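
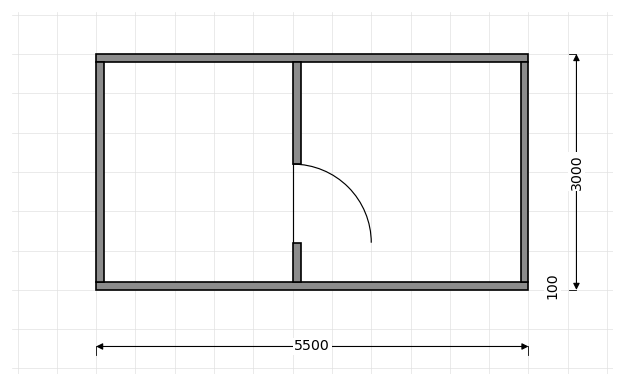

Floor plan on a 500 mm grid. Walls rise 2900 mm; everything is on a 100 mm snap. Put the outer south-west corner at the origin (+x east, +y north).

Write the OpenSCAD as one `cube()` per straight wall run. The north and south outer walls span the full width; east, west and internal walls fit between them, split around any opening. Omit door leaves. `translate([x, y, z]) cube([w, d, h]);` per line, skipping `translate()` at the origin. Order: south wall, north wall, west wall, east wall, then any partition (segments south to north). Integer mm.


cube([5500, 100, 2900]);
translate([0, 2900, 0]) cube([5500, 100, 2900]);
translate([0, 100, 0]) cube([100, 2800, 2900]);
translate([5400, 100, 0]) cube([100, 2800, 2900]);
translate([2500, 100, 0]) cube([100, 500, 2900]);
translate([2500, 1600, 0]) cube([100, 1300, 2900]);


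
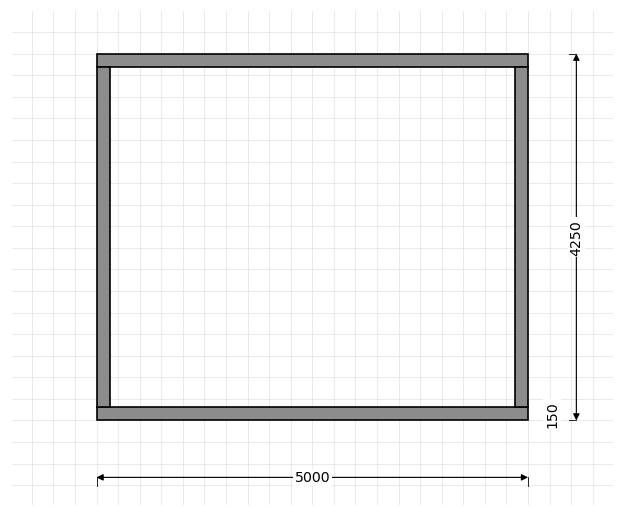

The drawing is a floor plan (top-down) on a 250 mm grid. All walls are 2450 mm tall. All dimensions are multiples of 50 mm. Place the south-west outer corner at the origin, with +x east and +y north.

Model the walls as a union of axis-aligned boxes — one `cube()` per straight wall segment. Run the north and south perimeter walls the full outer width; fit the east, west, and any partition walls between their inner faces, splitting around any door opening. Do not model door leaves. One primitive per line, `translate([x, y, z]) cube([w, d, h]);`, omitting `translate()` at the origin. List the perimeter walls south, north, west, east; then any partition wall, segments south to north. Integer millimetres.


cube([5000, 150, 2450]);
translate([0, 4100, 0]) cube([5000, 150, 2450]);
translate([0, 150, 0]) cube([150, 3950, 2450]);
translate([4850, 150, 0]) cube([150, 3950, 2450]);


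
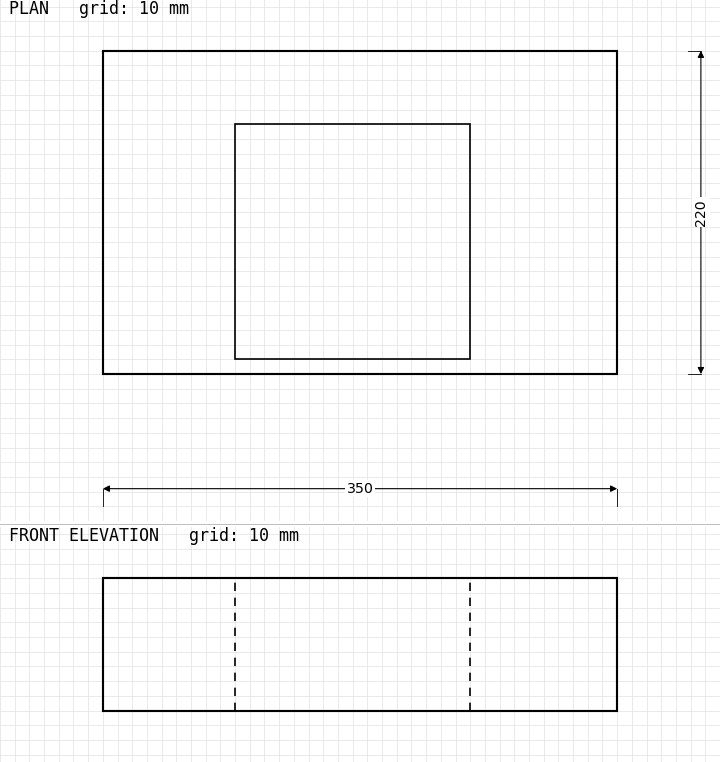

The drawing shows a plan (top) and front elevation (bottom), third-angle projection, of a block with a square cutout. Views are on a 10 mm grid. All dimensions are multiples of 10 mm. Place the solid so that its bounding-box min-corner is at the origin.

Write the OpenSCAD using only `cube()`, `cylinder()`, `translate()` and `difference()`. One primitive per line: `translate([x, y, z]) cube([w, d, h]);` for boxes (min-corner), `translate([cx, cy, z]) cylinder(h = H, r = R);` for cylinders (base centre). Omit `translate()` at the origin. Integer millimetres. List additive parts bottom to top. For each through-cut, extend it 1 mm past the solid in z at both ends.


difference() {
  cube([350, 220, 90]);
  translate([90, 10, -1]) cube([160, 160, 92]);
}


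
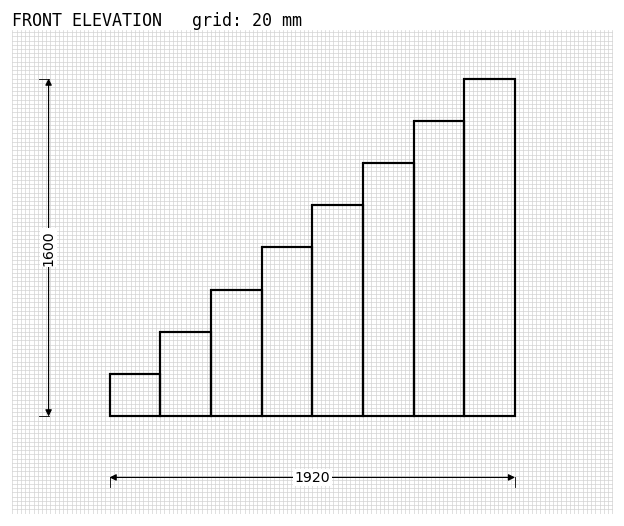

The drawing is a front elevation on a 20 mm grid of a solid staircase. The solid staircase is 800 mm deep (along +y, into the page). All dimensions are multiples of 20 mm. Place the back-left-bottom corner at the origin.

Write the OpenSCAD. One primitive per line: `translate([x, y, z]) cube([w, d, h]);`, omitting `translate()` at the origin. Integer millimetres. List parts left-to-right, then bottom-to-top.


cube([240, 800, 200]);
translate([240, 0, 0]) cube([240, 800, 400]);
translate([480, 0, 0]) cube([240, 800, 600]);
translate([720, 0, 0]) cube([240, 800, 800]);
translate([960, 0, 0]) cube([240, 800, 1000]);
translate([1200, 0, 0]) cube([240, 800, 1200]);
translate([1440, 0, 0]) cube([240, 800, 1400]);
translate([1680, 0, 0]) cube([240, 800, 1600]);


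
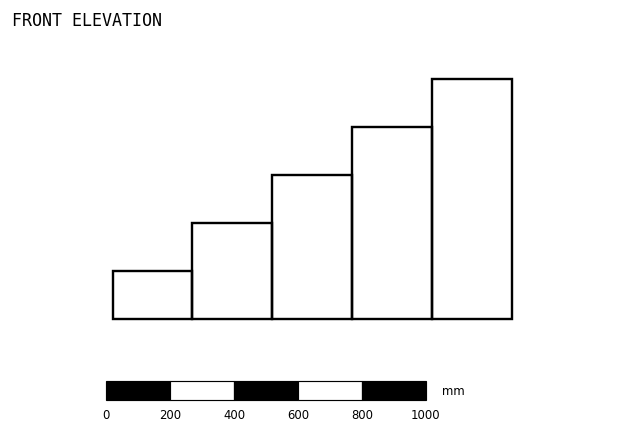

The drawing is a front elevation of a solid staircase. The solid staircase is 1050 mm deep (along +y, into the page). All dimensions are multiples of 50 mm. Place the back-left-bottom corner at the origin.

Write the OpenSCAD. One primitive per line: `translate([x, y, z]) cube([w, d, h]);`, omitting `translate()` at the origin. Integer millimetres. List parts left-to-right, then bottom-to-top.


cube([250, 1050, 150]);
translate([250, 0, 0]) cube([250, 1050, 300]);
translate([500, 0, 0]) cube([250, 1050, 450]);
translate([750, 0, 0]) cube([250, 1050, 600]);
translate([1000, 0, 0]) cube([250, 1050, 750]);


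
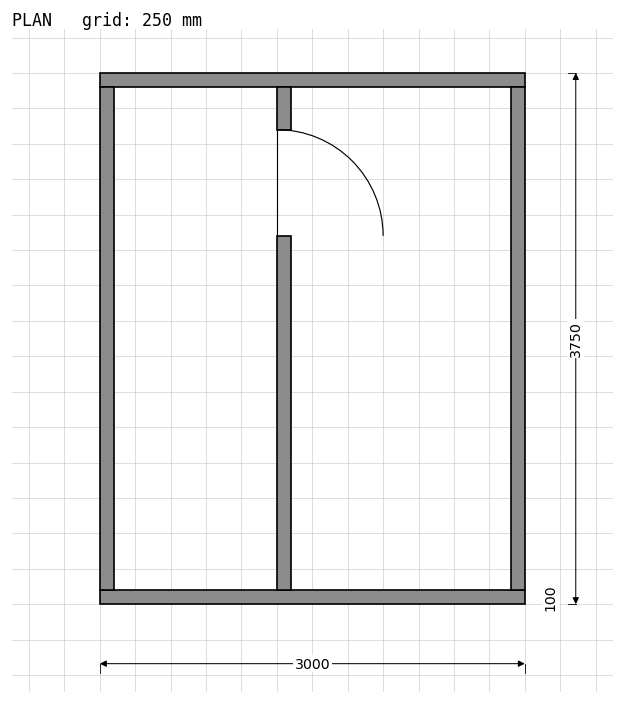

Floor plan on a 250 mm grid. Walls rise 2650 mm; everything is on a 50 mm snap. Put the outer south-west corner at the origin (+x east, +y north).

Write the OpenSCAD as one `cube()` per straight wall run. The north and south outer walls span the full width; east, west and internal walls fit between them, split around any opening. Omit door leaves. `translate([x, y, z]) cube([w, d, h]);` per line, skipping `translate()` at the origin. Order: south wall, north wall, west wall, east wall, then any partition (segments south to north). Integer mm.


cube([3000, 100, 2650]);
translate([0, 3650, 0]) cube([3000, 100, 2650]);
translate([0, 100, 0]) cube([100, 3550, 2650]);
translate([2900, 100, 0]) cube([100, 3550, 2650]);
translate([1250, 100, 0]) cube([100, 2500, 2650]);
translate([1250, 3350, 0]) cube([100, 300, 2650]);


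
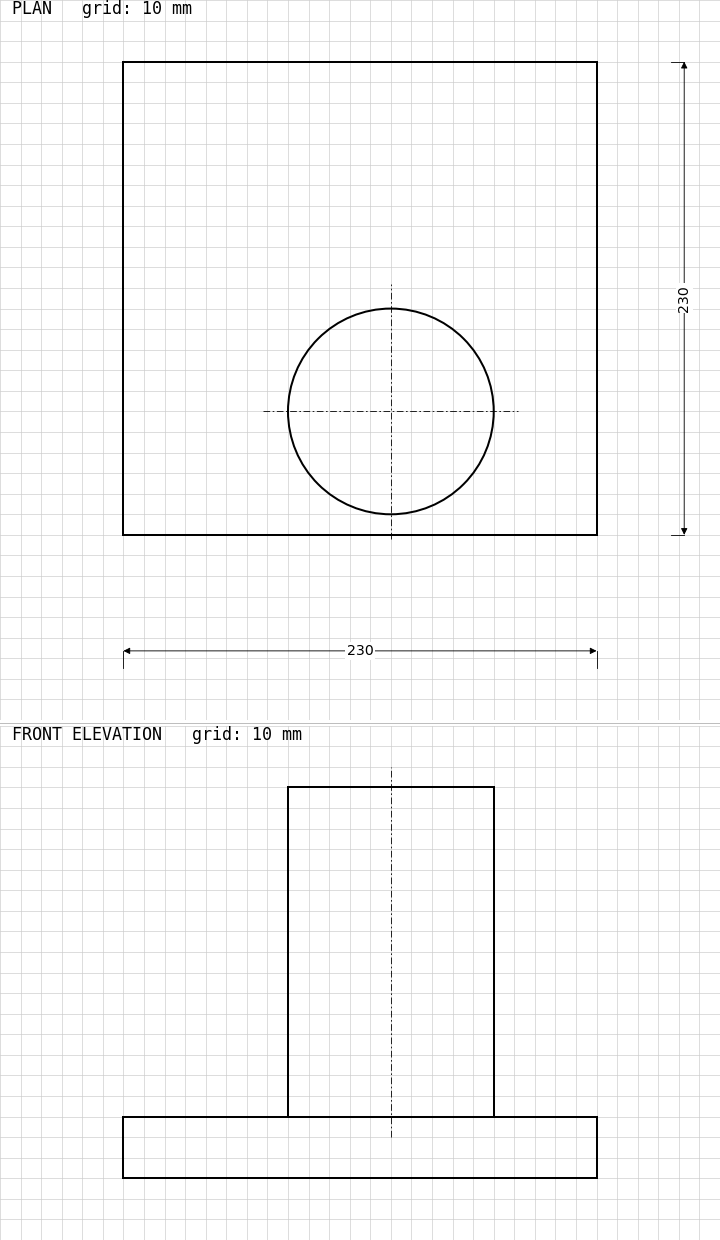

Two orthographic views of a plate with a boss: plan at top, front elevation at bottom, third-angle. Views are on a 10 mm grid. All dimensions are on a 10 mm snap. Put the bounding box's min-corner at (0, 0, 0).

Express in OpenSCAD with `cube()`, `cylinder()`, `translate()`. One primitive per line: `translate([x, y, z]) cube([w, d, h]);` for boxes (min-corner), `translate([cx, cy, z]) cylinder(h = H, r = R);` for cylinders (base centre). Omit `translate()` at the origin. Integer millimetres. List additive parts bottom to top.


cube([230, 230, 30]);
translate([130, 60, 30]) cylinder(h = 160, r = 50);


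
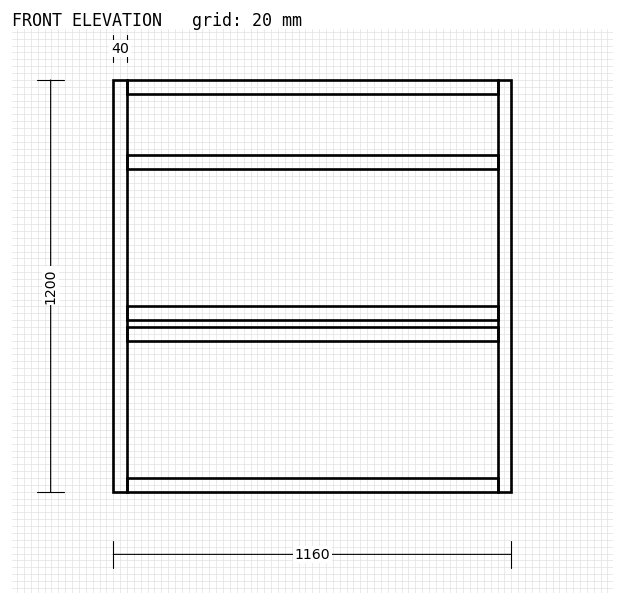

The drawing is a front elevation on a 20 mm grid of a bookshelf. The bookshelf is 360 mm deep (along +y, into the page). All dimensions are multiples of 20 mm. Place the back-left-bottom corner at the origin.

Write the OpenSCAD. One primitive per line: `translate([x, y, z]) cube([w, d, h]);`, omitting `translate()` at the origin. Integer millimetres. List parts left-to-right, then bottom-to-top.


cube([40, 360, 1200]);
translate([40, 0, 0]) cube([1080, 360, 40]);
translate([40, 0, 440]) cube([1080, 360, 40]);
translate([40, 0, 500]) cube([1080, 360, 40]);
translate([40, 0, 940]) cube([1080, 360, 40]);
translate([40, 0, 1160]) cube([1080, 360, 40]);
translate([1120, 0, 0]) cube([40, 360, 1200]);


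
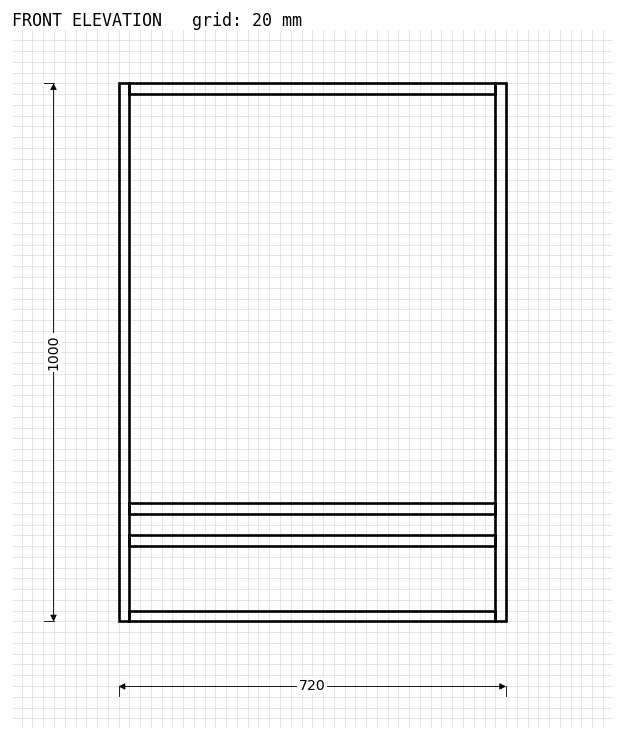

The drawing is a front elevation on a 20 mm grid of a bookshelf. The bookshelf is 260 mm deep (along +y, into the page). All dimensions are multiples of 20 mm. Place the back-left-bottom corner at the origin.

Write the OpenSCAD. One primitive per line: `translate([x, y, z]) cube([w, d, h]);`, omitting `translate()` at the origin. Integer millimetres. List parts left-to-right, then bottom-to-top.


cube([20, 260, 1000]);
translate([20, 0, 0]) cube([680, 260, 20]);
translate([20, 0, 140]) cube([680, 260, 20]);
translate([20, 0, 200]) cube([680, 260, 20]);
translate([20, 0, 980]) cube([680, 260, 20]);
translate([700, 0, 0]) cube([20, 260, 1000]);


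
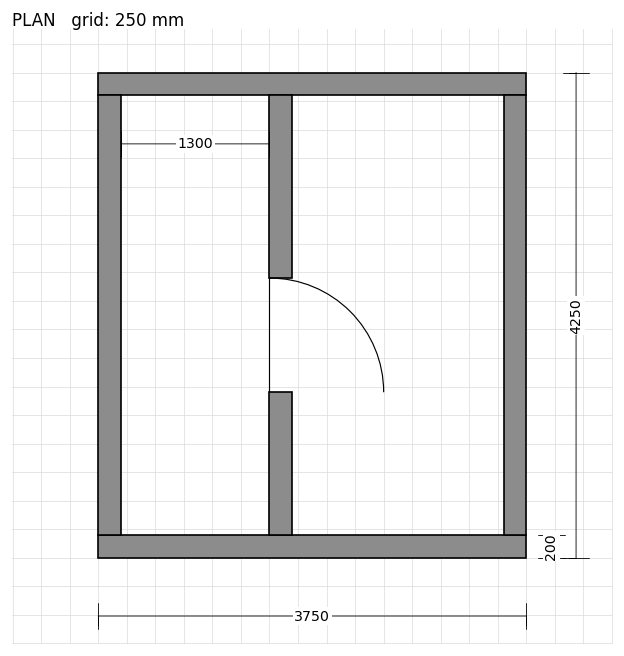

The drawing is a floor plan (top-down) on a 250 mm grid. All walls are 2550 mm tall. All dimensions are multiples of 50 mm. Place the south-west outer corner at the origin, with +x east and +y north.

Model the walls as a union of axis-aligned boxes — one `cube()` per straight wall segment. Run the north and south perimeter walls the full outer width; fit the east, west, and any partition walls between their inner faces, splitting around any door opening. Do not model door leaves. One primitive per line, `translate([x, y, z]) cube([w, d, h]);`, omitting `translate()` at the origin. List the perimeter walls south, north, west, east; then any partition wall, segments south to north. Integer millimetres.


cube([3750, 200, 2550]);
translate([0, 4050, 0]) cube([3750, 200, 2550]);
translate([0, 200, 0]) cube([200, 3850, 2550]);
translate([3550, 200, 0]) cube([200, 3850, 2550]);
translate([1500, 200, 0]) cube([200, 1250, 2550]);
translate([1500, 2450, 0]) cube([200, 1600, 2550]);


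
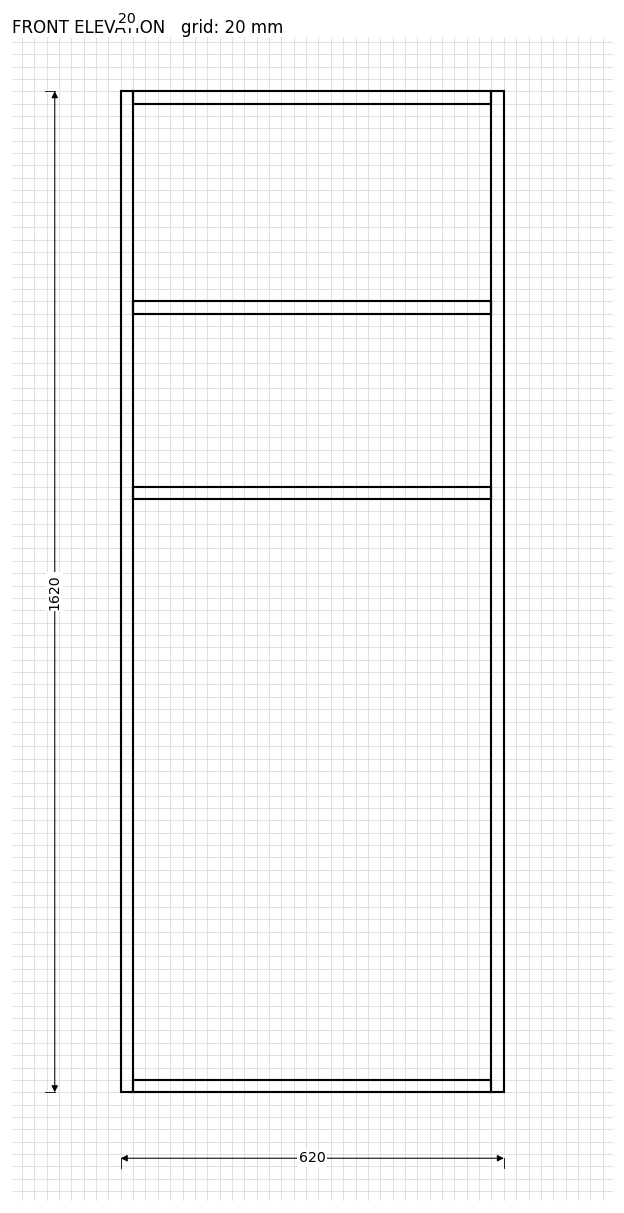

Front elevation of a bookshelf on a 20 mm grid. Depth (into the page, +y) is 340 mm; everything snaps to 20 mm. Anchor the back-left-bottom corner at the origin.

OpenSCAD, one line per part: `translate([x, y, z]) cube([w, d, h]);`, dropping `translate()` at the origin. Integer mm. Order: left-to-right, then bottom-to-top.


cube([20, 340, 1620]);
translate([20, 0, 0]) cube([580, 340, 20]);
translate([20, 0, 960]) cube([580, 340, 20]);
translate([20, 0, 1260]) cube([580, 340, 20]);
translate([20, 0, 1600]) cube([580, 340, 20]);
translate([600, 0, 0]) cube([20, 340, 1620]);


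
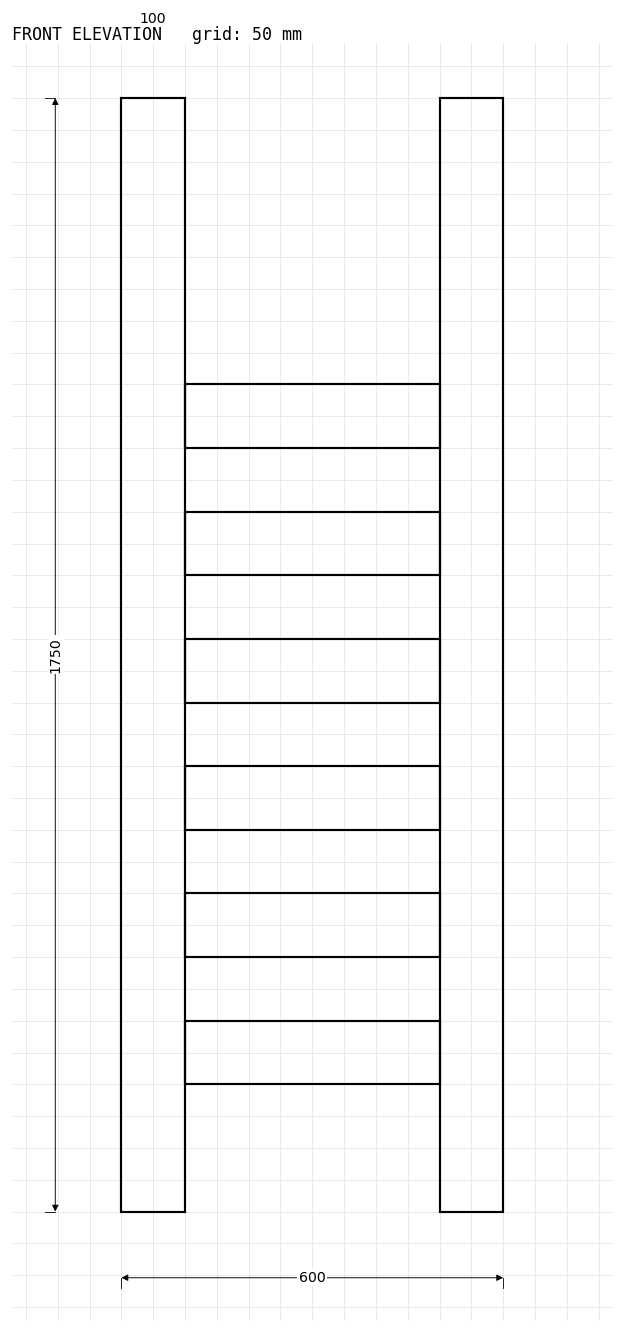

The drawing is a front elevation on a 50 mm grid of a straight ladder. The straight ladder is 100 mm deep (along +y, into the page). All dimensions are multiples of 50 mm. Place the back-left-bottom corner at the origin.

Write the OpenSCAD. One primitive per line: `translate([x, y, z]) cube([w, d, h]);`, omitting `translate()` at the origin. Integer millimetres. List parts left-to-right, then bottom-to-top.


cube([100, 100, 1750]);
translate([100, 0, 200]) cube([400, 100, 100]);
translate([100, 0, 400]) cube([400, 100, 100]);
translate([100, 0, 600]) cube([400, 100, 100]);
translate([100, 0, 800]) cube([400, 100, 100]);
translate([100, 0, 1000]) cube([400, 100, 100]);
translate([100, 0, 1200]) cube([400, 100, 100]);
translate([500, 0, 0]) cube([100, 100, 1750]);


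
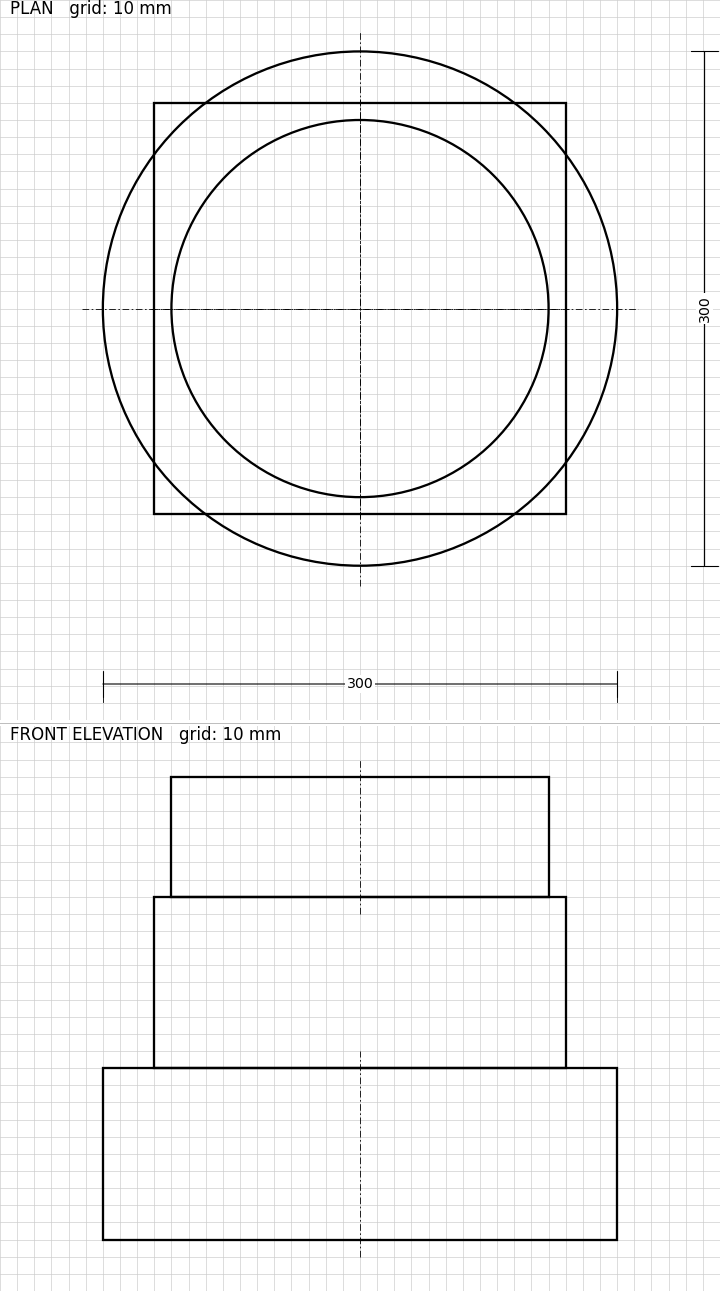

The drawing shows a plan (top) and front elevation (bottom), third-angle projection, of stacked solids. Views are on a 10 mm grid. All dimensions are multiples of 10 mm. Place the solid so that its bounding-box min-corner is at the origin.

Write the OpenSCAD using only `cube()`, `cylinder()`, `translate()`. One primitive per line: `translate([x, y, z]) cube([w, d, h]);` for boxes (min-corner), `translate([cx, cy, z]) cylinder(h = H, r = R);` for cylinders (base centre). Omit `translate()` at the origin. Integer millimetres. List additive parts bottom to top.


translate([150, 150, 0]) cylinder(h = 100, r = 150);
translate([30, 30, 100]) cube([240, 240, 100]);
translate([150, 150, 200]) cylinder(h = 70, r = 110);


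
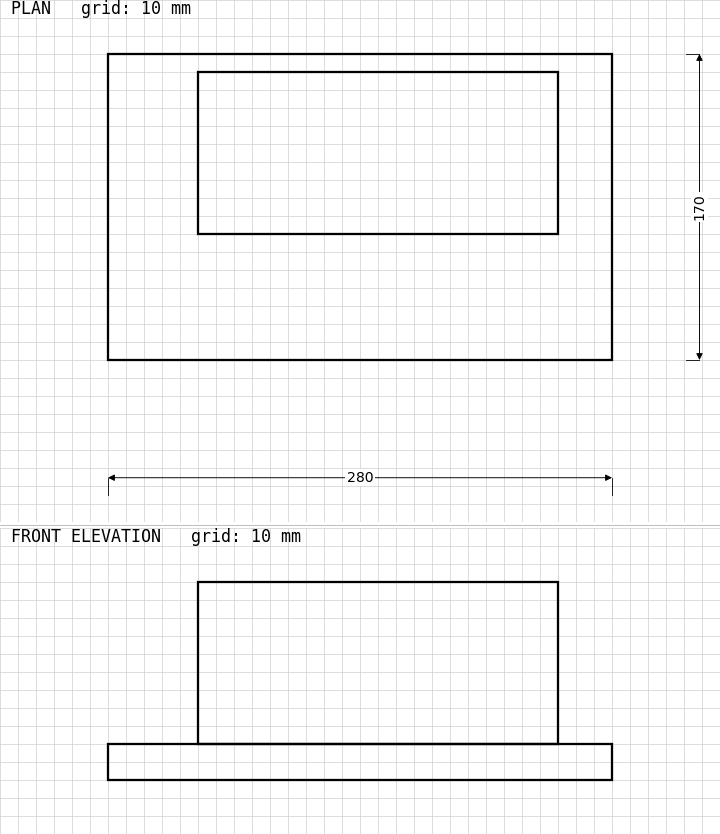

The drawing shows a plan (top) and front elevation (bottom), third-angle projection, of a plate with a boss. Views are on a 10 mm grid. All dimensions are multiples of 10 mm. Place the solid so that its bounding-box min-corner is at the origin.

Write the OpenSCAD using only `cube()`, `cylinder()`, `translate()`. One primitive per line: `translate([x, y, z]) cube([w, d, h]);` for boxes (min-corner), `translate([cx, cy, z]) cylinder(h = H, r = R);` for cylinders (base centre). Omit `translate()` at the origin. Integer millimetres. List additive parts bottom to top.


cube([280, 170, 20]);
translate([50, 70, 20]) cube([200, 90, 90]);


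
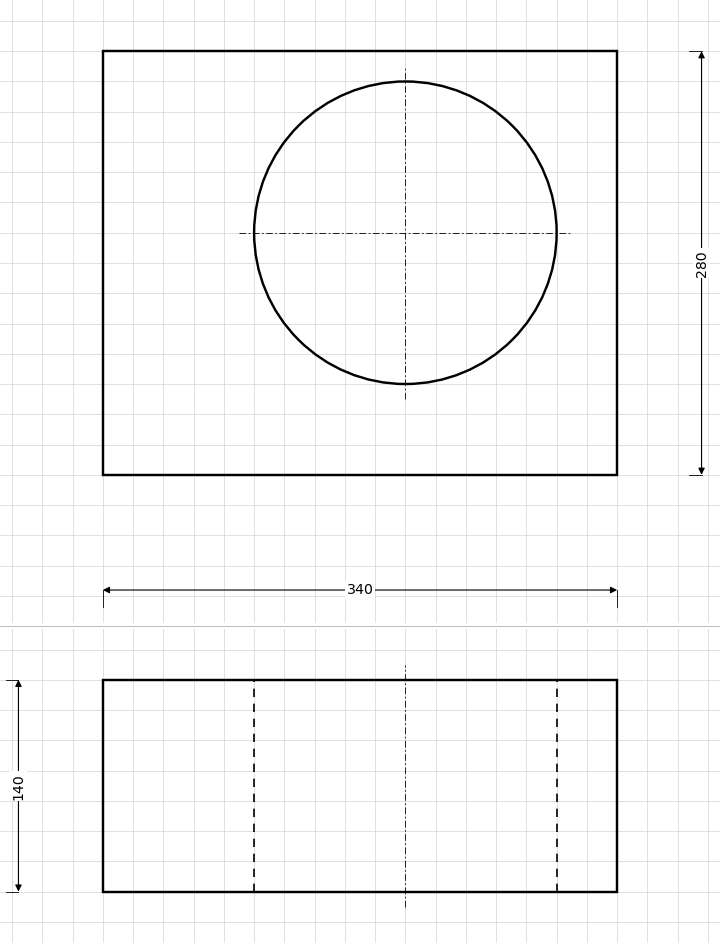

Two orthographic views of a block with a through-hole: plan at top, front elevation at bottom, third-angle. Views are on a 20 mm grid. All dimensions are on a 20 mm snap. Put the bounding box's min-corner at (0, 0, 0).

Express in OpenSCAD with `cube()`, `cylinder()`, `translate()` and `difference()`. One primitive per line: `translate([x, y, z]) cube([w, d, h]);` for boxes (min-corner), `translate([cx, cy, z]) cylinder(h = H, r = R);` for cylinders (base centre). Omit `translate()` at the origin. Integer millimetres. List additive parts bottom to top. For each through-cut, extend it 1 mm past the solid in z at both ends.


difference() {
  cube([340, 280, 140]);
  translate([200, 160, -1]) cylinder(h = 142, r = 100);
}


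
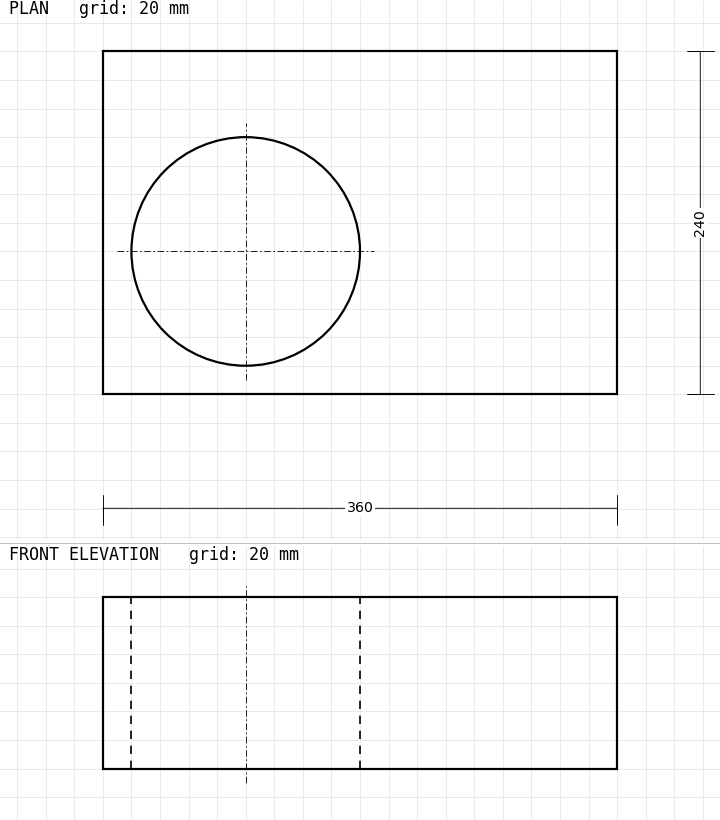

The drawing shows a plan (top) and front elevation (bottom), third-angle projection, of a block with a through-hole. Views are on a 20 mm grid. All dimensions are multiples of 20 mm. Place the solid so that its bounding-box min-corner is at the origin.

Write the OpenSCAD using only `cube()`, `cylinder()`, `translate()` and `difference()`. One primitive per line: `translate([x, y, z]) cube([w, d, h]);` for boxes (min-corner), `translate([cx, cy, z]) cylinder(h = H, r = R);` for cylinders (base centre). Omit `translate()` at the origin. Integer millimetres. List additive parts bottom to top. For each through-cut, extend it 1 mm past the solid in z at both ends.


difference() {
  cube([360, 240, 120]);
  translate([100, 100, -1]) cylinder(h = 122, r = 80);
}


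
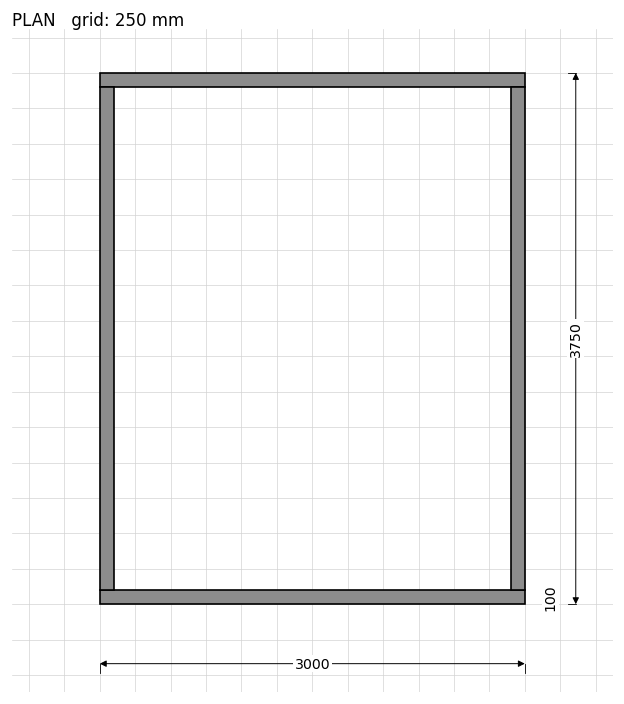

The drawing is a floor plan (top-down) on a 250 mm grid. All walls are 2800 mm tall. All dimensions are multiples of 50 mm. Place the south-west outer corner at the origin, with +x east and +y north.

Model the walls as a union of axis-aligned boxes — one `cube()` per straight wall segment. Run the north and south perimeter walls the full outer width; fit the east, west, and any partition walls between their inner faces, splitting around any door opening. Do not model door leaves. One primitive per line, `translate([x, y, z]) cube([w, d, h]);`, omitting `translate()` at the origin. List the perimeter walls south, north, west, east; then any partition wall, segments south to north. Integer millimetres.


cube([3000, 100, 2800]);
translate([0, 3650, 0]) cube([3000, 100, 2800]);
translate([0, 100, 0]) cube([100, 3550, 2800]);
translate([2900, 100, 0]) cube([100, 3550, 2800]);


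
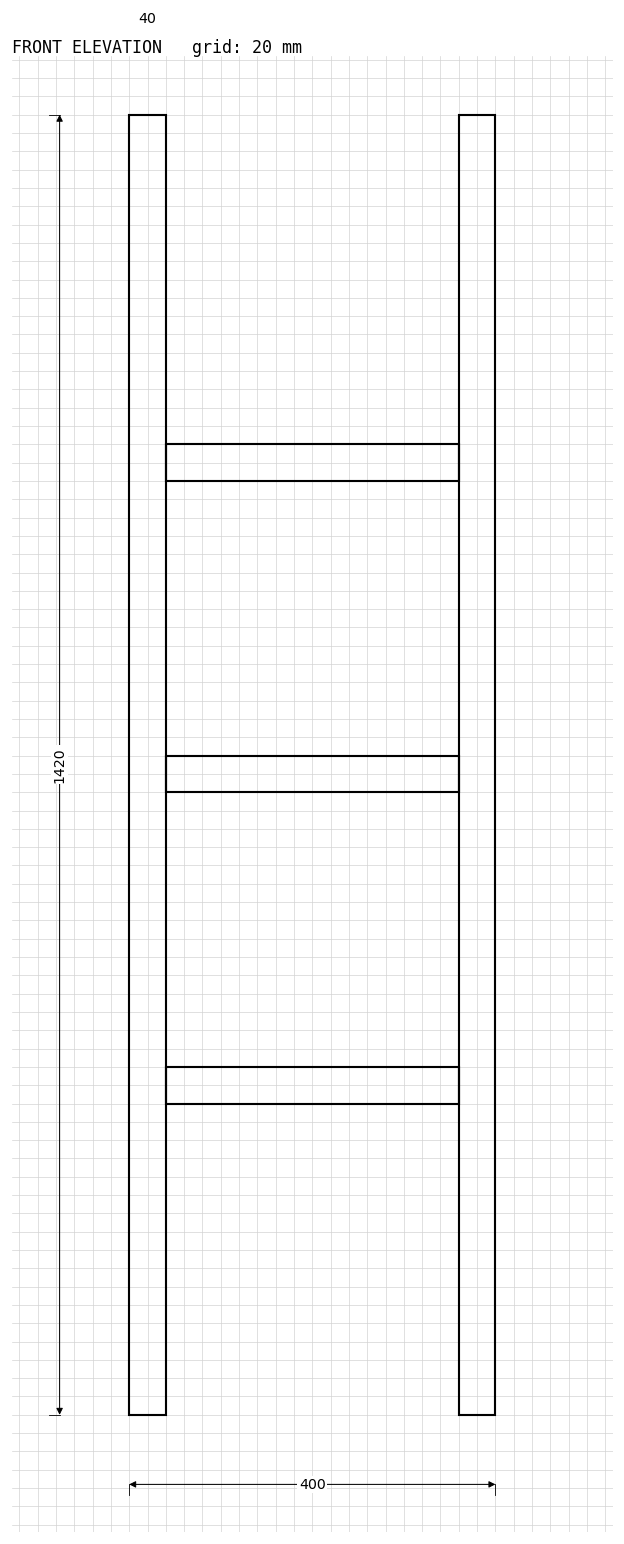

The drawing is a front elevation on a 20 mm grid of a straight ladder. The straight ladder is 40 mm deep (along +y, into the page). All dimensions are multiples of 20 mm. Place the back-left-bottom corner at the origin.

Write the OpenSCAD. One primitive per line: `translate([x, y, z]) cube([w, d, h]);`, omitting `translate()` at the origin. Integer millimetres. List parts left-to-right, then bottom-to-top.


cube([40, 40, 1420]);
translate([40, 0, 340]) cube([320, 40, 40]);
translate([40, 0, 680]) cube([320, 40, 40]);
translate([40, 0, 1020]) cube([320, 40, 40]);
translate([360, 0, 0]) cube([40, 40, 1420]);


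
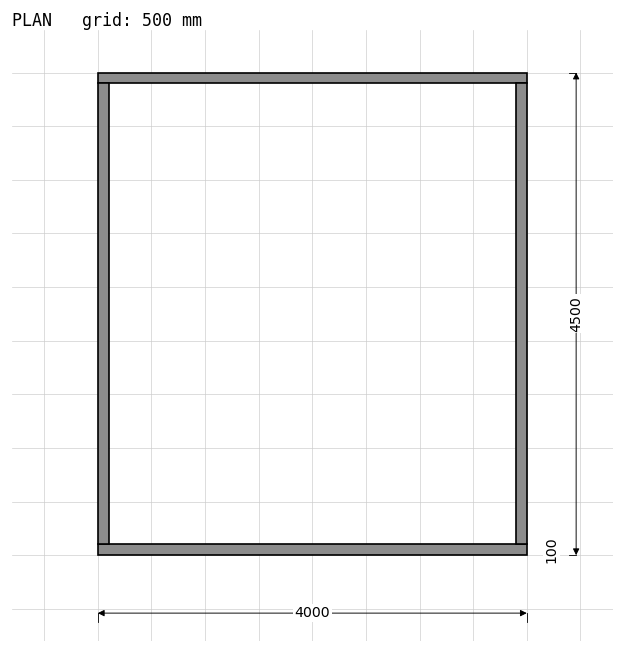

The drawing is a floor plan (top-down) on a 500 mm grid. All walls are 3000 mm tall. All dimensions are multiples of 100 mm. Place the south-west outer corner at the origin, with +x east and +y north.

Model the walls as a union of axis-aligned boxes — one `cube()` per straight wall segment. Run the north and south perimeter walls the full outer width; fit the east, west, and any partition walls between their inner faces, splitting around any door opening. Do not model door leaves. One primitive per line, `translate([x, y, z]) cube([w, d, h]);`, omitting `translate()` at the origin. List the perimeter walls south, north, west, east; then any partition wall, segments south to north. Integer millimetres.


cube([4000, 100, 3000]);
translate([0, 4400, 0]) cube([4000, 100, 3000]);
translate([0, 100, 0]) cube([100, 4300, 3000]);
translate([3900, 100, 0]) cube([100, 4300, 3000]);


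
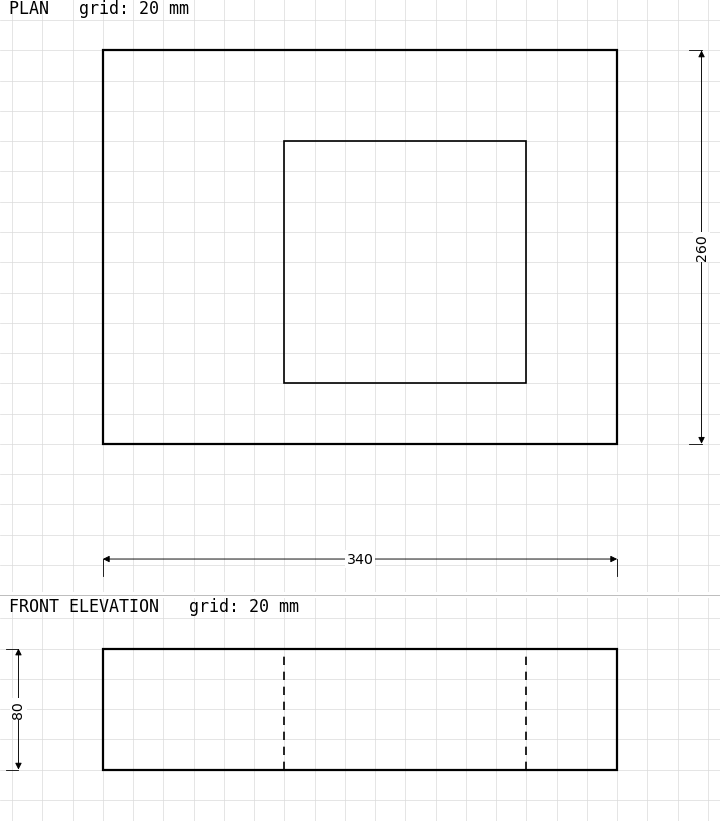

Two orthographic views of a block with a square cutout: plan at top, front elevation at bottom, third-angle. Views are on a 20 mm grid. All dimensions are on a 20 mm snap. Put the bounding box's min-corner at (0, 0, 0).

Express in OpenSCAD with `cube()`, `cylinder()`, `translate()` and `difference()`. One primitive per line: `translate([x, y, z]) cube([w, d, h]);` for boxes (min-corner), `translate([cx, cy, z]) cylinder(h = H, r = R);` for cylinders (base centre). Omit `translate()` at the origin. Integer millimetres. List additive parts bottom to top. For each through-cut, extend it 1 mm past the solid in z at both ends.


difference() {
  cube([340, 260, 80]);
  translate([120, 40, -1]) cube([160, 160, 82]);
}


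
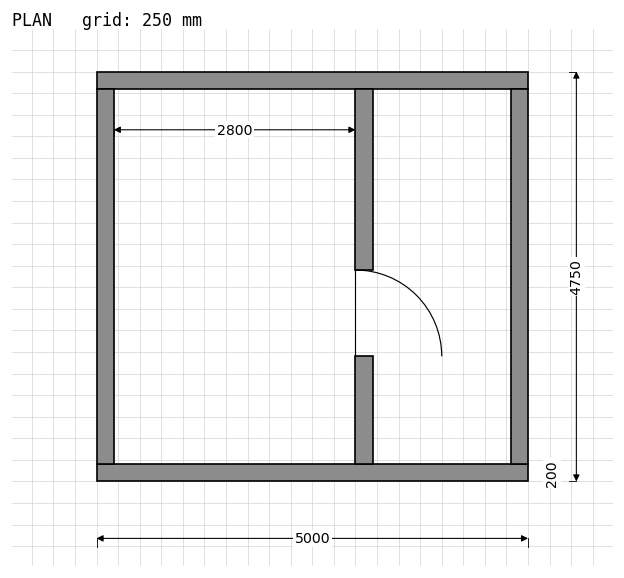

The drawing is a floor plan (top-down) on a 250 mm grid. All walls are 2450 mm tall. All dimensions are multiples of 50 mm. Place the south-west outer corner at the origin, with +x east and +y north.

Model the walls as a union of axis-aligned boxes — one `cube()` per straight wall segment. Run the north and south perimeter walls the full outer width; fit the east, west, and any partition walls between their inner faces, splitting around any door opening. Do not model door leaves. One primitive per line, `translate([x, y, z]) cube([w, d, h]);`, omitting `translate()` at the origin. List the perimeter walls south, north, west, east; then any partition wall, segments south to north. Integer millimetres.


cube([5000, 200, 2450]);
translate([0, 4550, 0]) cube([5000, 200, 2450]);
translate([0, 200, 0]) cube([200, 4350, 2450]);
translate([4800, 200, 0]) cube([200, 4350, 2450]);
translate([3000, 200, 0]) cube([200, 1250, 2450]);
translate([3000, 2450, 0]) cube([200, 2100, 2450]);


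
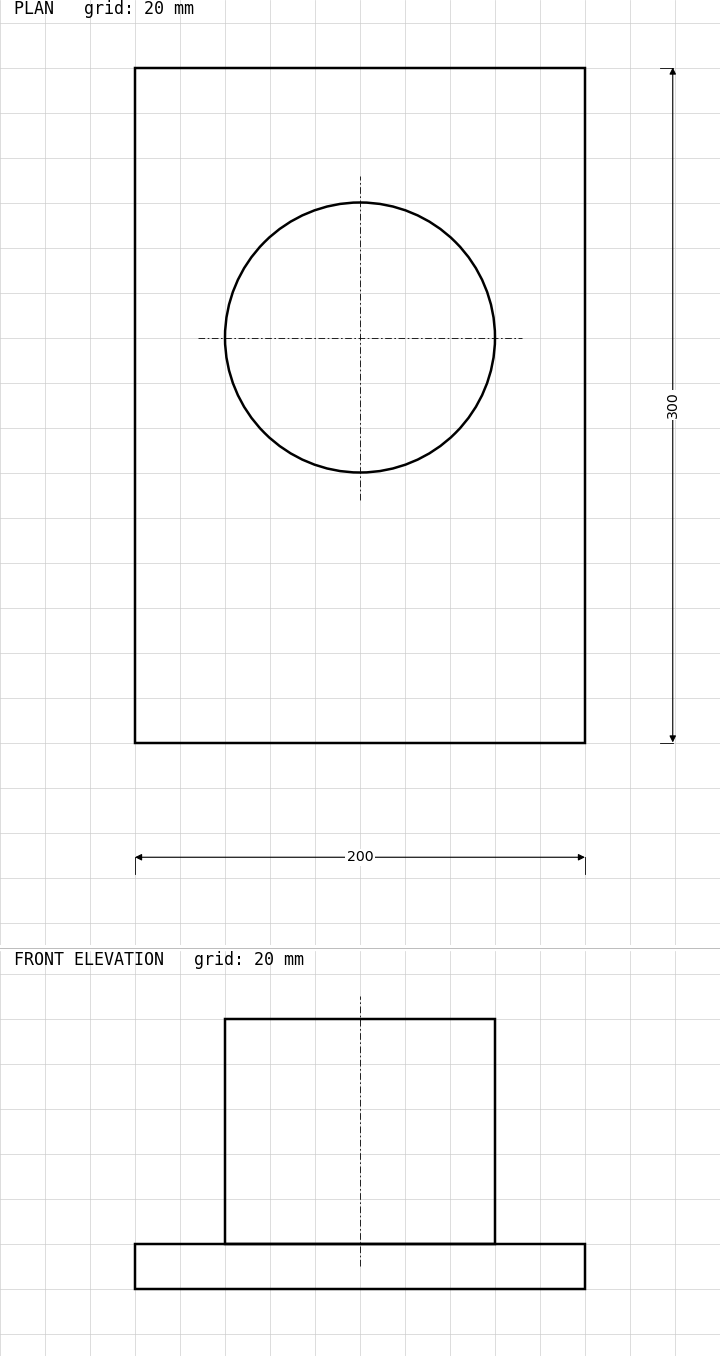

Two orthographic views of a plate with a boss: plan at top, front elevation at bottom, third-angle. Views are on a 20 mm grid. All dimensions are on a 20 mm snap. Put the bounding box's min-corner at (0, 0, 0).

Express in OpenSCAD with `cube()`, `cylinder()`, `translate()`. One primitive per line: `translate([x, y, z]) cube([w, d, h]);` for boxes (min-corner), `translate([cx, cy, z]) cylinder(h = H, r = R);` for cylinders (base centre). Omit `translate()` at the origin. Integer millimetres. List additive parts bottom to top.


cube([200, 300, 20]);
translate([100, 180, 20]) cylinder(h = 100, r = 60);


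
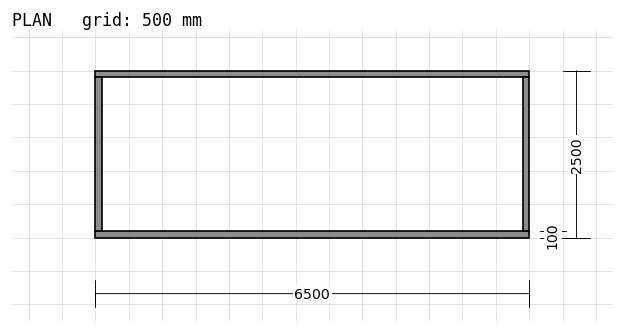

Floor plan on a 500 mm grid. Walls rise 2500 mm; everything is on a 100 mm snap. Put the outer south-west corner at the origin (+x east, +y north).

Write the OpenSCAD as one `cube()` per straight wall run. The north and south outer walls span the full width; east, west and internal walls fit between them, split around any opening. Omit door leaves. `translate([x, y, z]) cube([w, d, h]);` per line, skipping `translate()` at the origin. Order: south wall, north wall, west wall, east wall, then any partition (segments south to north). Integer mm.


cube([6500, 100, 2500]);
translate([0, 2400, 0]) cube([6500, 100, 2500]);
translate([0, 100, 0]) cube([100, 2300, 2500]);
translate([6400, 100, 0]) cube([100, 2300, 2500]);


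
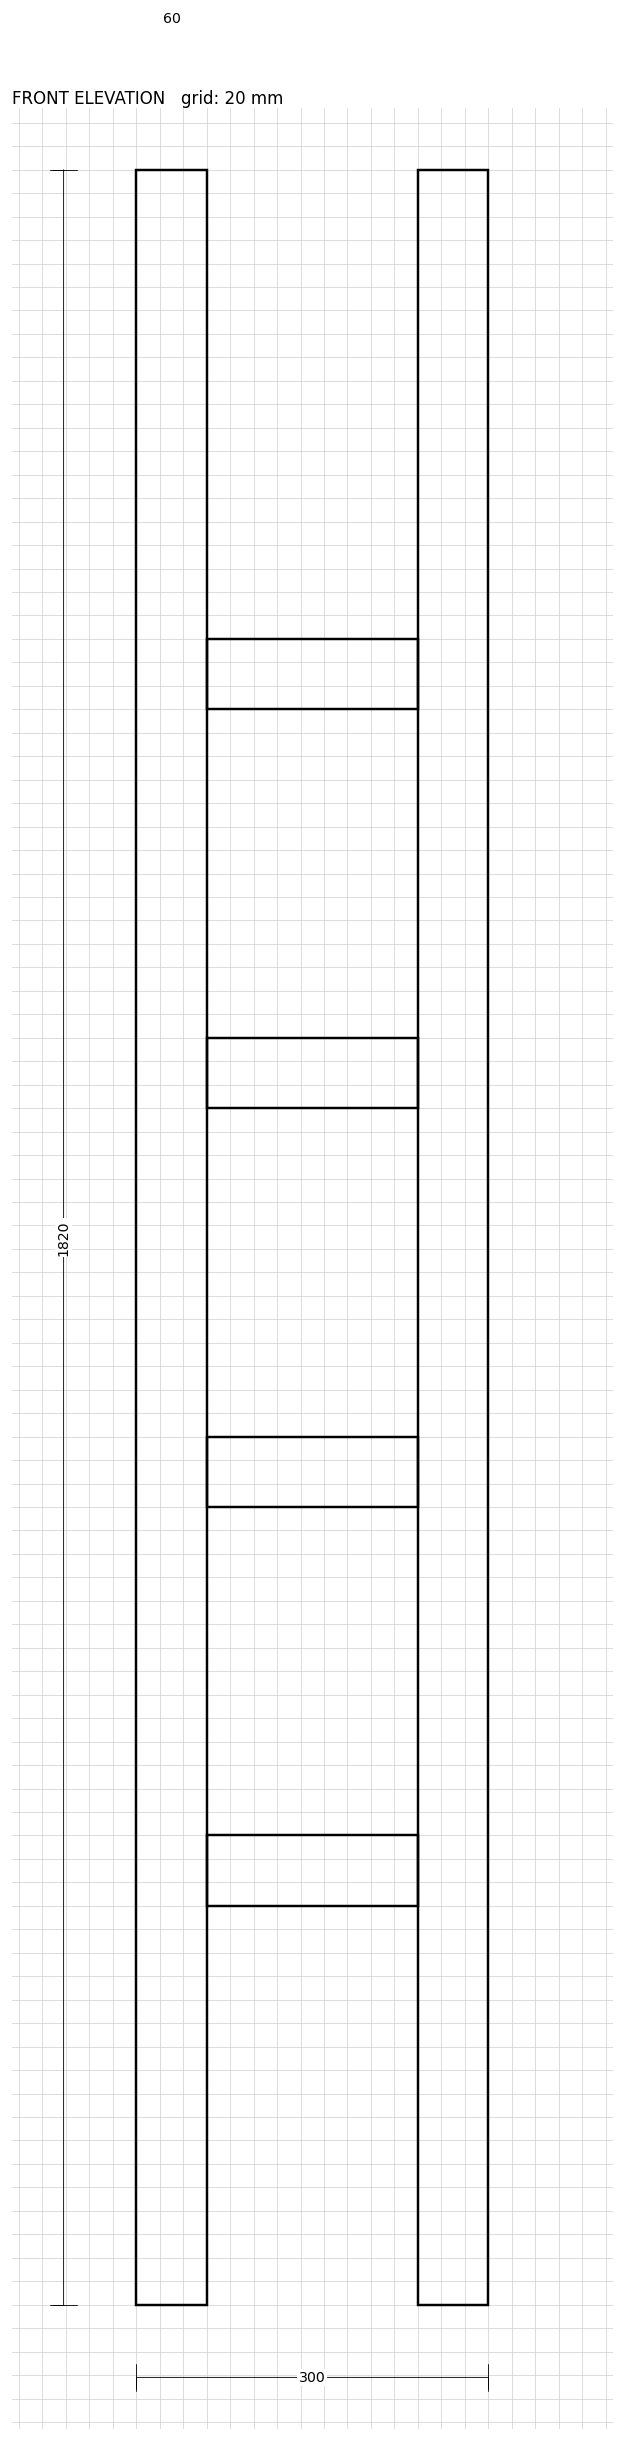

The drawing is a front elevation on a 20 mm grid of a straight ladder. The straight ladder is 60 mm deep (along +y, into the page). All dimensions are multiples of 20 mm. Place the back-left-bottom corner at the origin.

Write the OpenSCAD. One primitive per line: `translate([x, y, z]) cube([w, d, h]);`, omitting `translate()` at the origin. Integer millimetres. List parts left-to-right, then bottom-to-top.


cube([60, 60, 1820]);
translate([60, 0, 340]) cube([180, 60, 60]);
translate([60, 0, 680]) cube([180, 60, 60]);
translate([60, 0, 1020]) cube([180, 60, 60]);
translate([60, 0, 1360]) cube([180, 60, 60]);
translate([240, 0, 0]) cube([60, 60, 1820]);


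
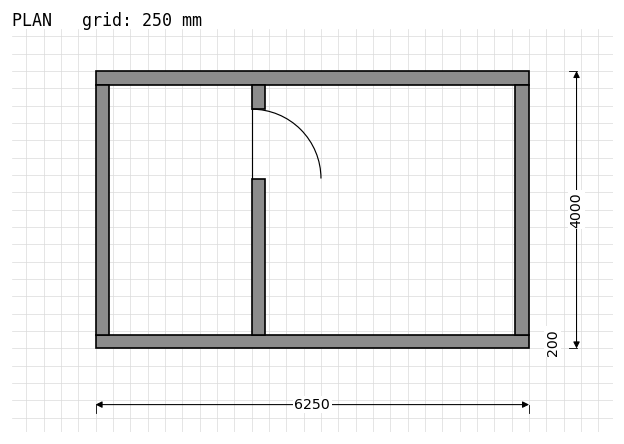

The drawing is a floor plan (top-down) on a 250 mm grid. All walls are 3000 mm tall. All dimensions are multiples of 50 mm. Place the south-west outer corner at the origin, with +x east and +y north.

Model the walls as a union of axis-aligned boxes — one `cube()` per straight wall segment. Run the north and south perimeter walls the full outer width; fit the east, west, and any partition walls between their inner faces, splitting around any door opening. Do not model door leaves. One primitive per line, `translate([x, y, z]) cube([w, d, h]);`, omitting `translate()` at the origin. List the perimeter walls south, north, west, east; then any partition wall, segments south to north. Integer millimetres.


cube([6250, 200, 3000]);
translate([0, 3800, 0]) cube([6250, 200, 3000]);
translate([0, 200, 0]) cube([200, 3600, 3000]);
translate([6050, 200, 0]) cube([200, 3600, 3000]);
translate([2250, 200, 0]) cube([200, 2250, 3000]);
translate([2250, 3450, 0]) cube([200, 350, 3000]);


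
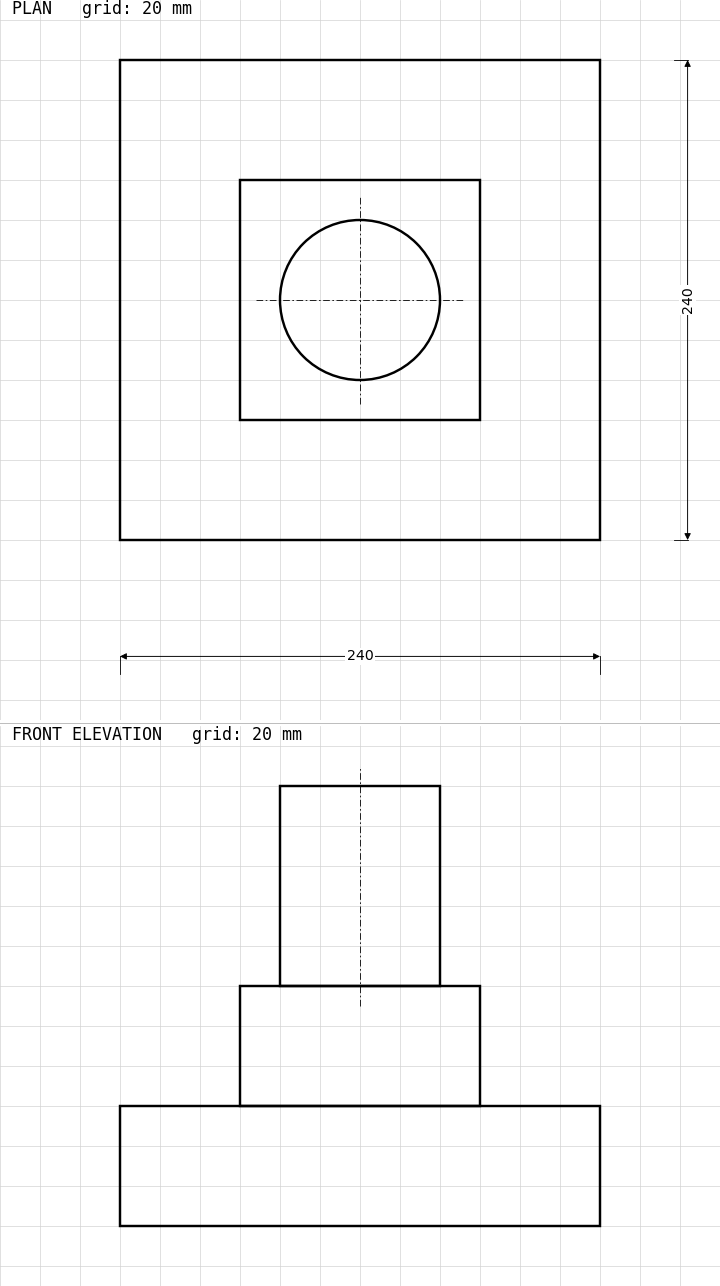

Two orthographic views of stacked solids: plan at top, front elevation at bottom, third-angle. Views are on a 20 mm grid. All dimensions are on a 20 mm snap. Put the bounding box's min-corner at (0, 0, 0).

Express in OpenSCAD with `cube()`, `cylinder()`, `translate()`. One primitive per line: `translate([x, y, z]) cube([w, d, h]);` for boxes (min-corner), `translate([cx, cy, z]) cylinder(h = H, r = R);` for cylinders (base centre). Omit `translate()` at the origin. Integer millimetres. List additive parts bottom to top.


cube([240, 240, 60]);
translate([60, 60, 60]) cube([120, 120, 60]);
translate([120, 120, 120]) cylinder(h = 100, r = 40);


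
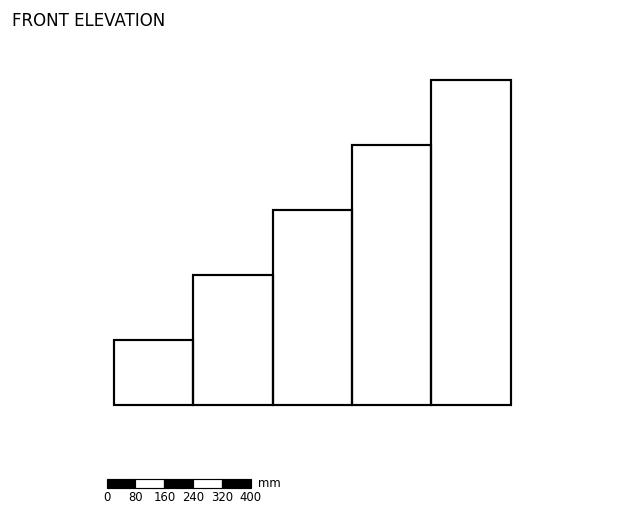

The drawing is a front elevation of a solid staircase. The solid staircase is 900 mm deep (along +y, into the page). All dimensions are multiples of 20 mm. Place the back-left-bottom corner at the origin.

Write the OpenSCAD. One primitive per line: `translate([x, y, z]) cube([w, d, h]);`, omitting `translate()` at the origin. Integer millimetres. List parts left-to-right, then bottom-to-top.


cube([220, 900, 180]);
translate([220, 0, 0]) cube([220, 900, 360]);
translate([440, 0, 0]) cube([220, 900, 540]);
translate([660, 0, 0]) cube([220, 900, 720]);
translate([880, 0, 0]) cube([220, 900, 900]);


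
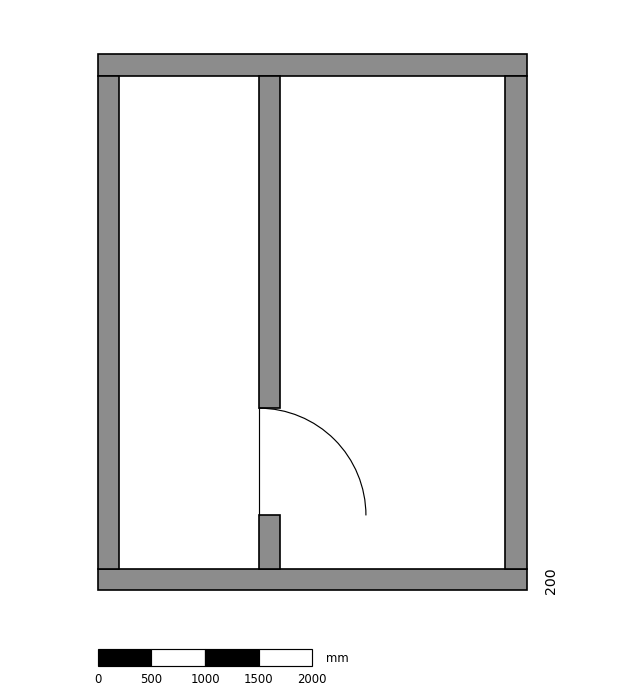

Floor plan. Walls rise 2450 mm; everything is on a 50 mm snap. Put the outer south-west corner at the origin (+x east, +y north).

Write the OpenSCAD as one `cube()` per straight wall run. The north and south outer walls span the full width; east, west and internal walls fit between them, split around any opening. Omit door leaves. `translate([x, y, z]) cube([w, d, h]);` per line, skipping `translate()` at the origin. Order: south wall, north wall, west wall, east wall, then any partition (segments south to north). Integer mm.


cube([4000, 200, 2450]);
translate([0, 4800, 0]) cube([4000, 200, 2450]);
translate([0, 200, 0]) cube([200, 4600, 2450]);
translate([3800, 200, 0]) cube([200, 4600, 2450]);
translate([1500, 200, 0]) cube([200, 500, 2450]);
translate([1500, 1700, 0]) cube([200, 3100, 2450]);


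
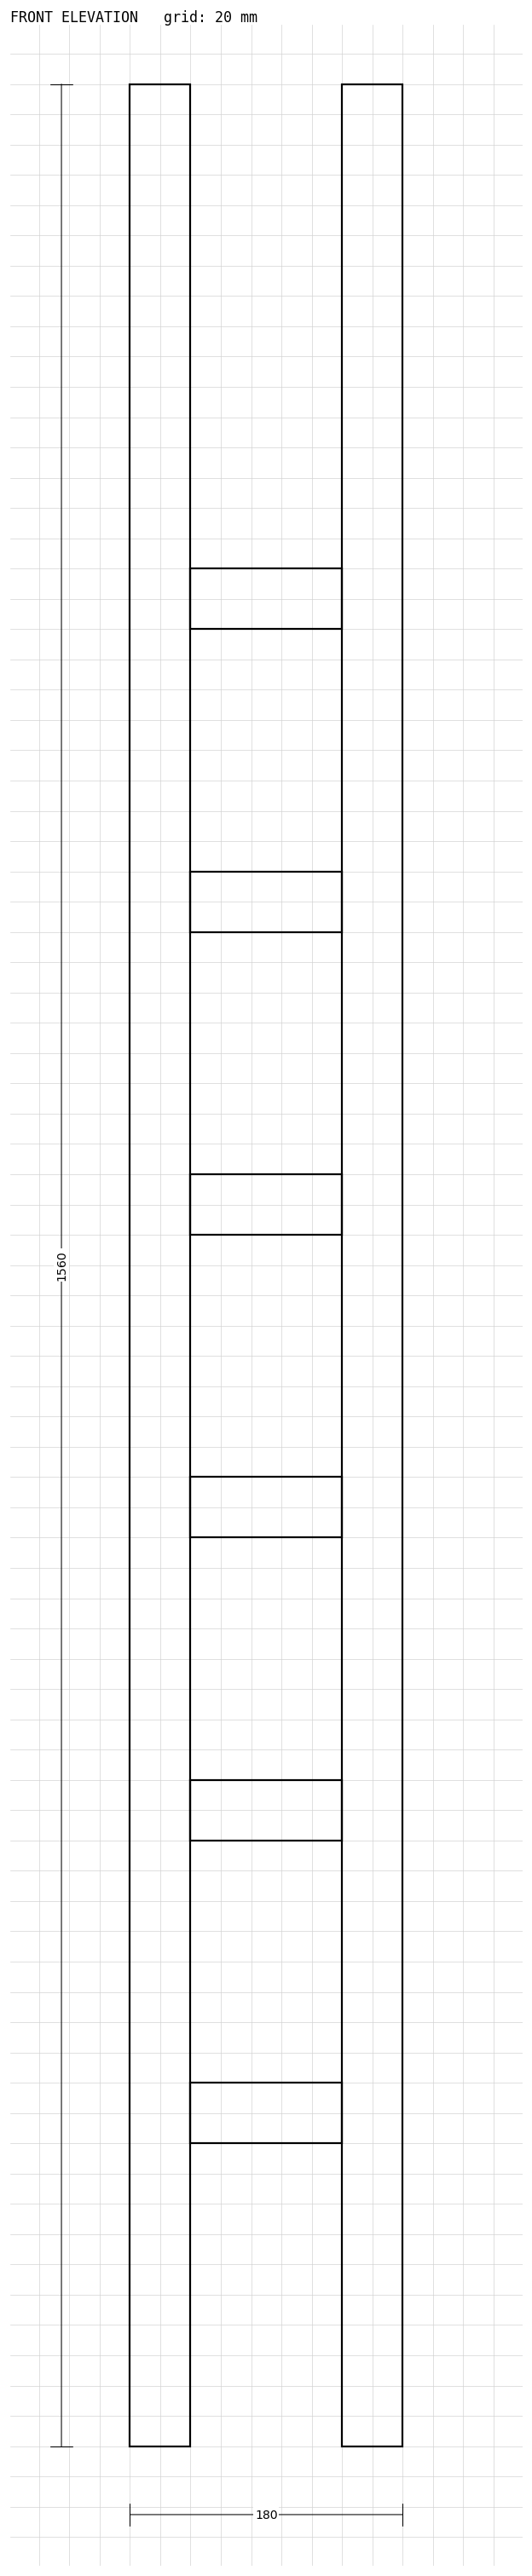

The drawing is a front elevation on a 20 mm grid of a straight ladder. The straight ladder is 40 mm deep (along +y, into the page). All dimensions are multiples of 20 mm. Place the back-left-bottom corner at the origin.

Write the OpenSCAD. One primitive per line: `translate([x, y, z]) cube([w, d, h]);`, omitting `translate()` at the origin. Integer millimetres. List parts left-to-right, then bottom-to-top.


cube([40, 40, 1560]);
translate([40, 0, 200]) cube([100, 40, 40]);
translate([40, 0, 400]) cube([100, 40, 40]);
translate([40, 0, 600]) cube([100, 40, 40]);
translate([40, 0, 800]) cube([100, 40, 40]);
translate([40, 0, 1000]) cube([100, 40, 40]);
translate([40, 0, 1200]) cube([100, 40, 40]);
translate([140, 0, 0]) cube([40, 40, 1560]);


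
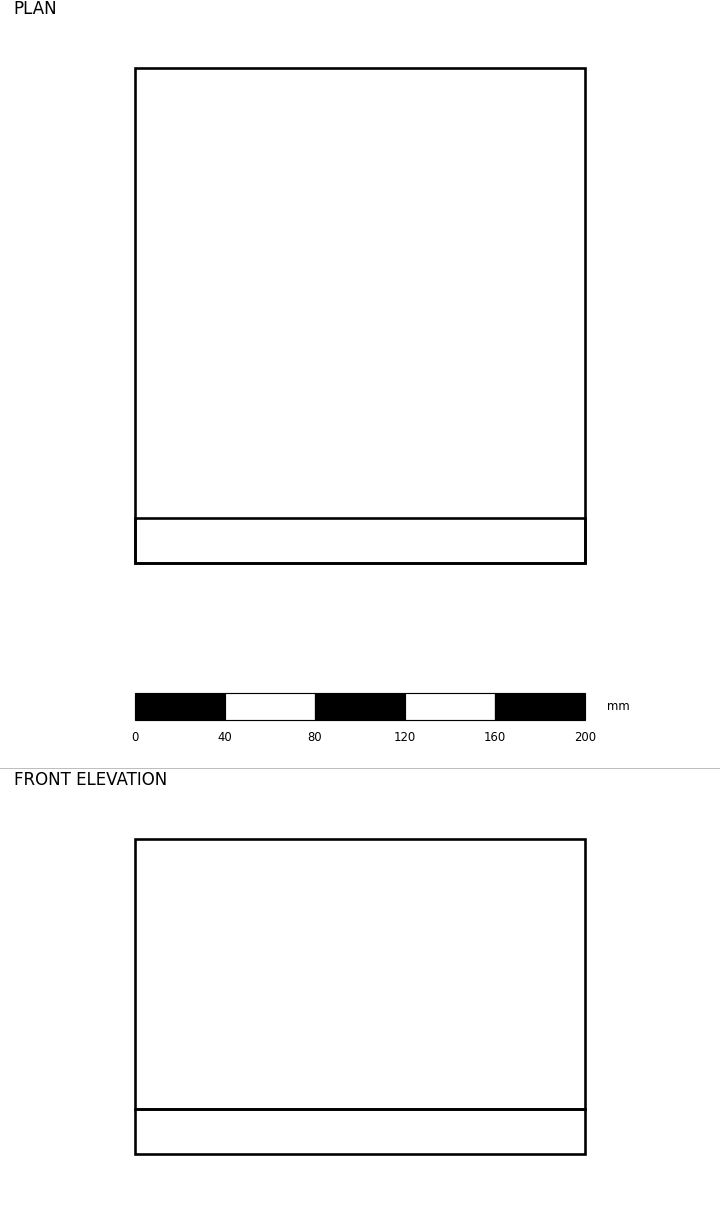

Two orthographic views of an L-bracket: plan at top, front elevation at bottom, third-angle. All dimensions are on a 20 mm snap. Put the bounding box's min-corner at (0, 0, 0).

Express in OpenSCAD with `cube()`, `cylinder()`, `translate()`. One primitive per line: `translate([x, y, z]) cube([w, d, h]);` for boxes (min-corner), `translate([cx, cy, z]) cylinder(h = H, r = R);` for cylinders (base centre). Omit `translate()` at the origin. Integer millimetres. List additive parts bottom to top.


cube([200, 220, 20]);
translate([0, 0, 20]) cube([200, 20, 120]);


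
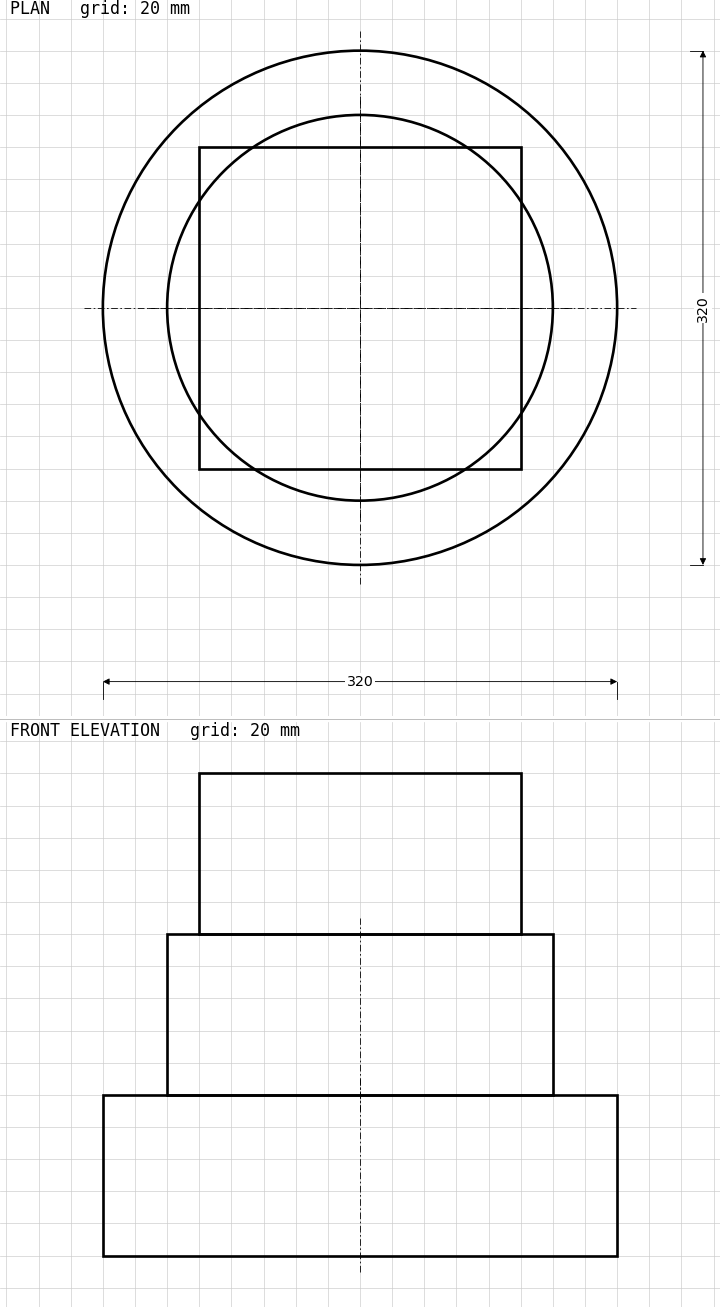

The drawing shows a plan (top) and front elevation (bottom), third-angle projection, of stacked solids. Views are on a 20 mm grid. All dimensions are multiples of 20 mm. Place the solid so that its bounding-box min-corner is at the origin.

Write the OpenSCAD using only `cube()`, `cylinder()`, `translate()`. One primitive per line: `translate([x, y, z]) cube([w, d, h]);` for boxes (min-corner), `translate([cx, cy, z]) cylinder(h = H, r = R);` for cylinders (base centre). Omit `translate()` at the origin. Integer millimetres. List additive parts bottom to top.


translate([160, 160, 0]) cylinder(h = 100, r = 160);
translate([160, 160, 100]) cylinder(h = 100, r = 120);
translate([60, 60, 200]) cube([200, 200, 100]);


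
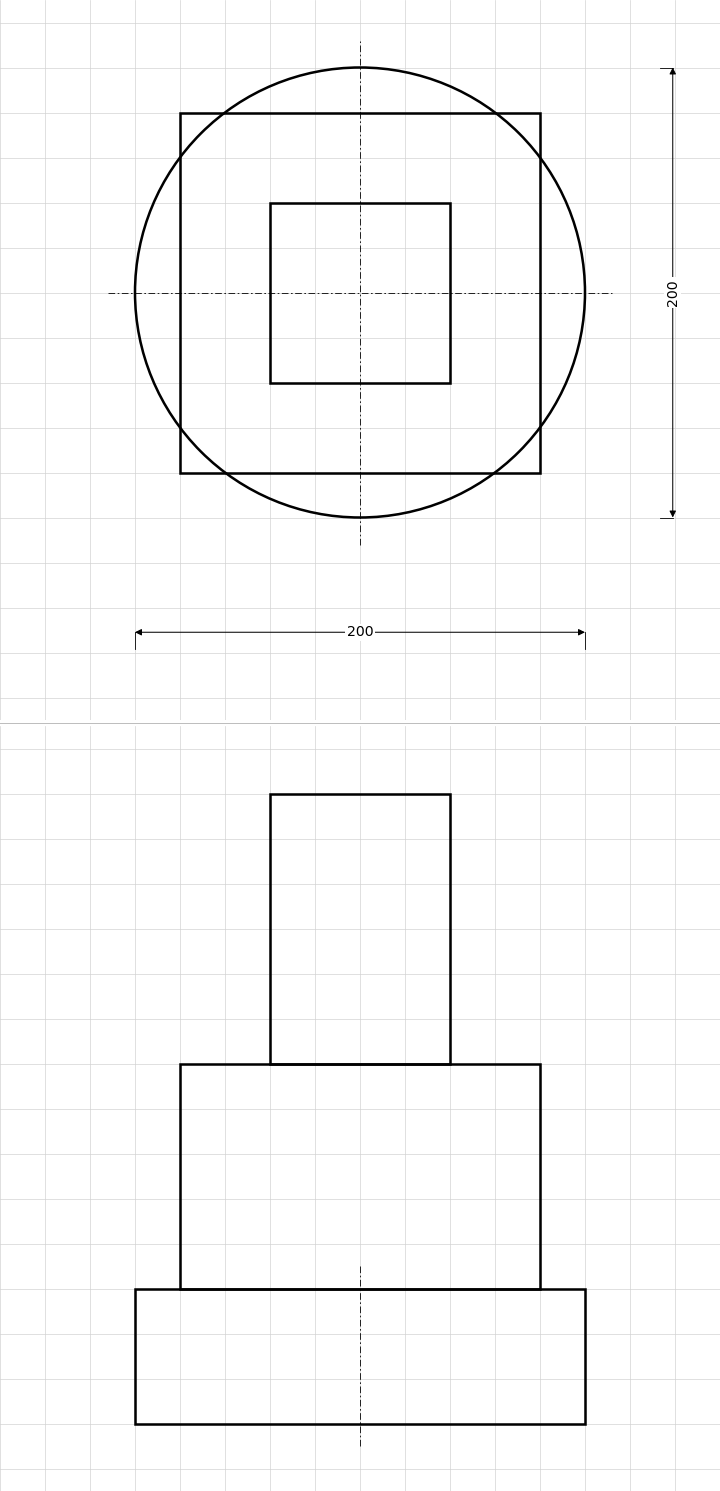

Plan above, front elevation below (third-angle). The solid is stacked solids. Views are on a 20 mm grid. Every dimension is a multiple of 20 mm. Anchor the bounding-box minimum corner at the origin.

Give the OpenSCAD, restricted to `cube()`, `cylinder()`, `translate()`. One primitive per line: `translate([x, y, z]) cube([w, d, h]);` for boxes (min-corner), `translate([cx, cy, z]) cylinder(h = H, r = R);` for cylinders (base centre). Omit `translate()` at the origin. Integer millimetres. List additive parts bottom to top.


translate([100, 100, 0]) cylinder(h = 60, r = 100);
translate([20, 20, 60]) cube([160, 160, 100]);
translate([60, 60, 160]) cube([80, 80, 120]);


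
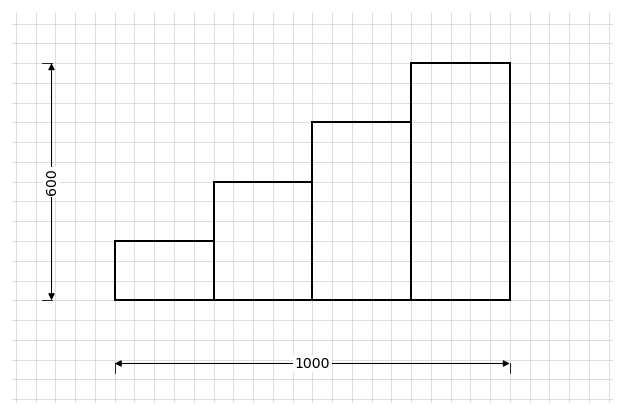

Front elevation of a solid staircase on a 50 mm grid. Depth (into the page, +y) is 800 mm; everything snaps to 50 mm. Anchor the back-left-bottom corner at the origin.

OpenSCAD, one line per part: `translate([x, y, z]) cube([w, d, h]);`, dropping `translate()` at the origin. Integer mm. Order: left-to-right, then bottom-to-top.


cube([250, 800, 150]);
translate([250, 0, 0]) cube([250, 800, 300]);
translate([500, 0, 0]) cube([250, 800, 450]);
translate([750, 0, 0]) cube([250, 800, 600]);


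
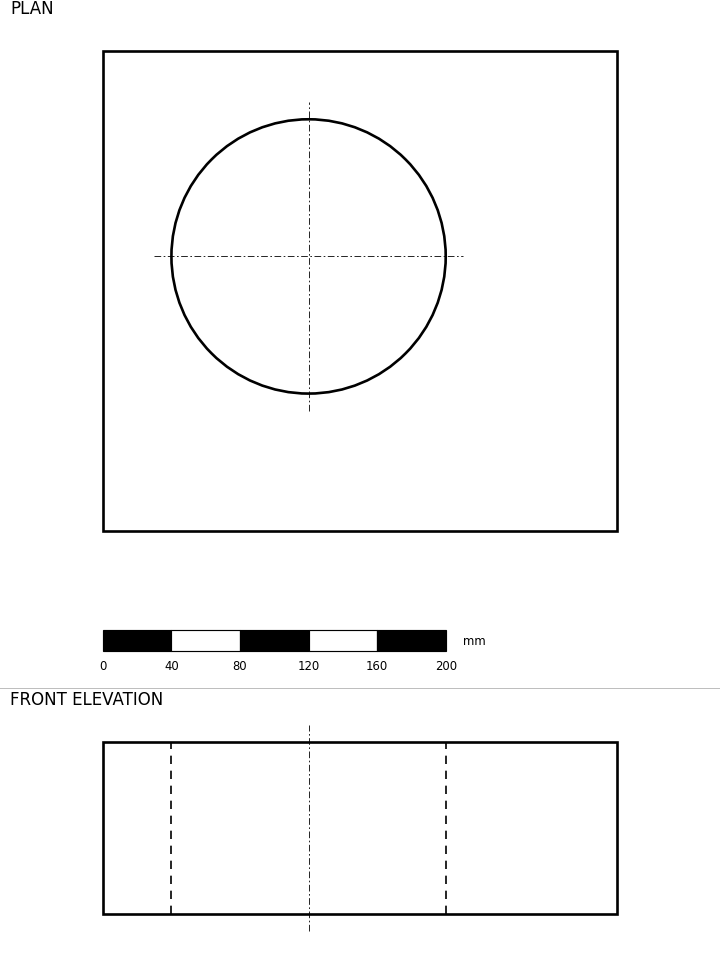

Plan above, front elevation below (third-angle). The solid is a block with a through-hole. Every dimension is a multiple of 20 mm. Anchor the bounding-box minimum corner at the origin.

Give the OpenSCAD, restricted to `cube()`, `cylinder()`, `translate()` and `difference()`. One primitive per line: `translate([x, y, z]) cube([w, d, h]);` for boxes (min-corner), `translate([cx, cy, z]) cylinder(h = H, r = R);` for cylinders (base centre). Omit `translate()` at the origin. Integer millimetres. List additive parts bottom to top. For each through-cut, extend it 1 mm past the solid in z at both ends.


difference() {
  cube([300, 280, 100]);
  translate([120, 160, -1]) cylinder(h = 102, r = 80);
}


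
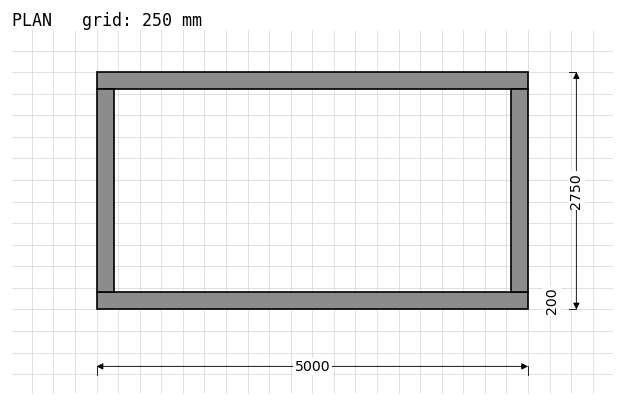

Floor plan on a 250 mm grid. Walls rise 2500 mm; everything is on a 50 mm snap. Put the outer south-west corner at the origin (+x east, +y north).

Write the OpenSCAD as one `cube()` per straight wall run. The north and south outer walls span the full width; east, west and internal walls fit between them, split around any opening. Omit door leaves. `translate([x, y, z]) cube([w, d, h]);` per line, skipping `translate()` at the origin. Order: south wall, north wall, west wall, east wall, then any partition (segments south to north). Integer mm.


cube([5000, 200, 2500]);
translate([0, 2550, 0]) cube([5000, 200, 2500]);
translate([0, 200, 0]) cube([200, 2350, 2500]);
translate([4800, 200, 0]) cube([200, 2350, 2500]);
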